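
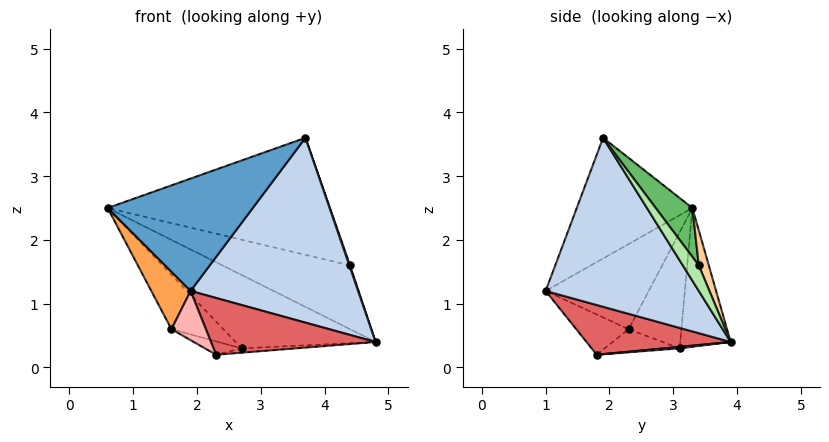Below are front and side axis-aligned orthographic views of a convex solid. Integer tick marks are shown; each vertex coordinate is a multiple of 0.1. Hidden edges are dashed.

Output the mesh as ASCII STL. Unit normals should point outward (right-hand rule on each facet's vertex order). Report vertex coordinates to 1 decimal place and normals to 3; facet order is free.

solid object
 facet normal -0.496 -0.623 0.605
  outer loop
   vertex 3.7 1.9 3.6
   vertex 0.6 3.3 2.5
   vertex 1.9 1.0 1.2
  endloop
 endfacet
 facet normal 0.658 -0.719 -0.224
  outer loop
   vertex 3.7 1.9 3.6
   vertex 1.9 1.0 1.2
   vertex 4.8 3.9 0.4
  endloop
 endfacet
 facet normal -0.894 -0.341 -0.291
  outer loop
   vertex 1.6 2.3 0.6
   vertex 1.9 1.0 1.2
   vertex 0.6 3.3 2.5
  endloop
 endfacet
 facet normal 0.072 0.912 0.404
  outer loop
   vertex 4.4 3.4 1.6
   vertex 4.8 3.9 0.4
   vertex 0.6 3.3 2.5
  endloop
 endfacet
 facet normal 0.127 0.772 0.623
  outer loop
   vertex 4.4 3.4 1.6
   vertex 0.6 3.3 2.5
   vertex 3.7 1.9 3.6
  endloop
 endfacet
 facet normal 0.953 -0.048 0.298
  outer loop
   vertex 4.4 3.4 1.6
   vertex 3.7 1.9 3.6
   vertex 4.8 3.9 0.4
  endloop
 endfacet
 facet normal 0.624 -0.713 -0.320
  outer loop
   vertex 2.3 1.8 0.2
   vertex 4.8 3.9 0.4
   vertex 1.9 1.0 1.2
  endloop
 endfacet
 facet normal -0.660 -0.435 -0.612
  outer loop
   vertex 2.3 1.8 0.2
   vertex 1.9 1.0 1.2
   vertex 1.6 2.3 0.6
  endloop
 endfacet
 facet normal 0.021 0.070 -0.997
  outer loop
   vertex 2.7 3.1 0.3
   vertex 4.8 3.9 0.4
   vertex 2.3 1.8 0.2
  endloop
 endfacet
 facet normal -0.383 0.187 -0.905
  outer loop
   vertex 2.7 3.1 0.3
   vertex 2.3 1.8 0.2
   vertex 1.6 2.3 0.6
  endloop
 endfacet
 facet normal -0.314 0.871 -0.379
  outer loop
   vertex 2.7 3.1 0.3
   vertex 0.6 3.3 2.5
   vertex 4.8 3.9 0.4
  endloop
 endfacet
 facet normal -0.572 0.563 -0.597
  outer loop
   vertex 2.7 3.1 0.3
   vertex 1.6 2.3 0.6
   vertex 0.6 3.3 2.5
  endloop
 endfacet
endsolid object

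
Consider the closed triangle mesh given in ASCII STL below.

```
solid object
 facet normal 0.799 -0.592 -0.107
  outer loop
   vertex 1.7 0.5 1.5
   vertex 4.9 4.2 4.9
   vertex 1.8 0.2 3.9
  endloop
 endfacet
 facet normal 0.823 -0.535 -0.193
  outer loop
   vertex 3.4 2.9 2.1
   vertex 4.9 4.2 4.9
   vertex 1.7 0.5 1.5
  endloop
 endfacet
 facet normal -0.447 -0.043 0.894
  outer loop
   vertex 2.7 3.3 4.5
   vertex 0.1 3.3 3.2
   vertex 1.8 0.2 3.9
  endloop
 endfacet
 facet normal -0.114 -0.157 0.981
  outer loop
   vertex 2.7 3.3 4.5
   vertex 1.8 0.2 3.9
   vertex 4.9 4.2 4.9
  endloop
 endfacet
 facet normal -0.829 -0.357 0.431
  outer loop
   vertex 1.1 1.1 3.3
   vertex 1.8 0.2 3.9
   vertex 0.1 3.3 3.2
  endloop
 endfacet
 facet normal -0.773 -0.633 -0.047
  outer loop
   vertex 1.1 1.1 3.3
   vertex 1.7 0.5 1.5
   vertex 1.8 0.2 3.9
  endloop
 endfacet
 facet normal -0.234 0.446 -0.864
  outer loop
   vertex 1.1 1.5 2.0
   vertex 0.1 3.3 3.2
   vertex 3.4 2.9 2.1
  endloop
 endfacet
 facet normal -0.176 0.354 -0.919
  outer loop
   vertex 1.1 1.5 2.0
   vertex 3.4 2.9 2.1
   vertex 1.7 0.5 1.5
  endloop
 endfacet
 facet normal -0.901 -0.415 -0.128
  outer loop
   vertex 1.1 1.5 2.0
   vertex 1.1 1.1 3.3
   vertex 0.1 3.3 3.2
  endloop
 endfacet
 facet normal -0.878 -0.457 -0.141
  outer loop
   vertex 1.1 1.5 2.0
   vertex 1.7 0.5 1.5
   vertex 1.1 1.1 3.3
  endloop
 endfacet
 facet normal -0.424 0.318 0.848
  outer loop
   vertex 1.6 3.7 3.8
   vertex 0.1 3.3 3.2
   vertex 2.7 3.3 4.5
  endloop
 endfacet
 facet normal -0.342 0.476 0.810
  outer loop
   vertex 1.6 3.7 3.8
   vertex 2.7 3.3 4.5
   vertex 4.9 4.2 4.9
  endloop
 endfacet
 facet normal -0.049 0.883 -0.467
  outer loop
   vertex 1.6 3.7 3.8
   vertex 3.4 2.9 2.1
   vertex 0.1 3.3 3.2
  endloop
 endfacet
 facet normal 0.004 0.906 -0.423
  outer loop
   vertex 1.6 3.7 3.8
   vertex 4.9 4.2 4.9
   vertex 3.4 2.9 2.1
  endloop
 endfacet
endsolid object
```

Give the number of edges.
21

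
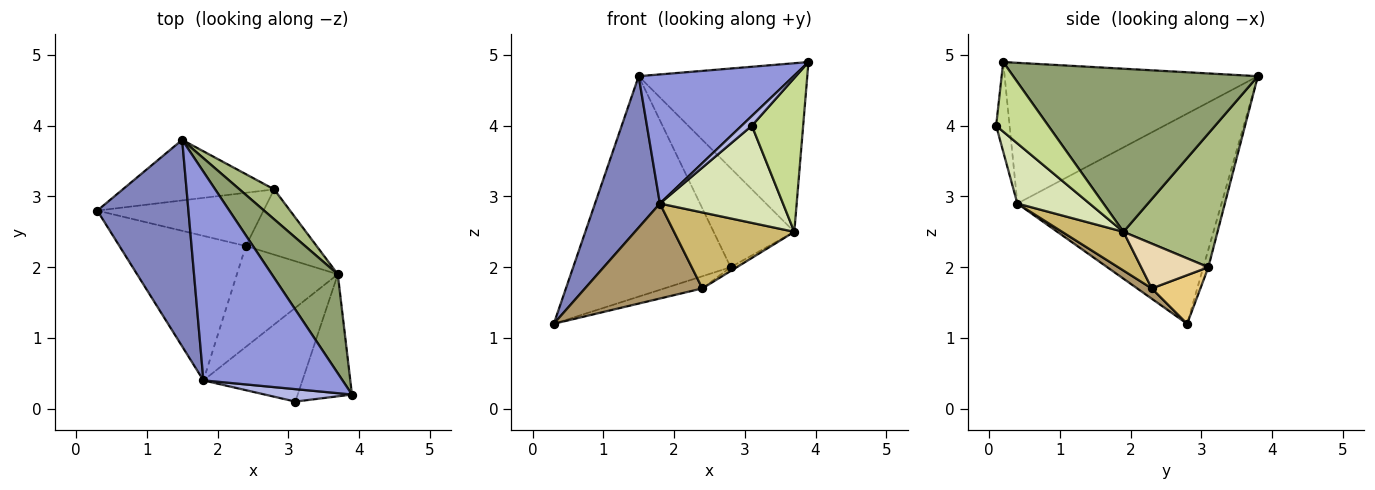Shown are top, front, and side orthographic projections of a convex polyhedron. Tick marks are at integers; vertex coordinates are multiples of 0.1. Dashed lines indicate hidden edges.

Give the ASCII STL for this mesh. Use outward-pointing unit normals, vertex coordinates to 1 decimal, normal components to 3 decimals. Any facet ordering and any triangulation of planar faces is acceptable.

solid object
 facet normal -0.031 0.964 -0.265
  outer loop
   vertex 2.8 3.1 2.0
   vertex 0.3 2.8 1.2
   vertex 1.5 3.8 4.7
  endloop
 endfacet
 facet normal -0.881 -0.280 0.382
  outer loop
   vertex 1.8 0.4 2.9
   vertex 1.5 3.8 4.7
   vertex 0.3 2.8 1.2
  endloop
 endfacet
 facet normal -0.652 -0.399 0.645
  outer loop
   vertex 1.8 0.4 2.9
   vertex 3.9 0.2 4.9
   vertex 1.5 3.8 4.7
  endloop
 endfacet
 facet normal -0.629 -0.480 0.612
  outer loop
   vertex 1.8 0.4 2.9
   vertex 3.1 0.1 4.0
   vertex 3.9 0.2 4.9
  endloop
 endfacet
 facet normal 0.781 0.538 0.316
  outer loop
   vertex 3.7 1.9 2.5
   vertex 1.5 3.8 4.7
   vertex 3.9 0.2 4.9
  endloop
 endfacet
 facet normal 0.745 0.639 0.193
  outer loop
   vertex 3.7 1.9 2.5
   vertex 2.8 3.1 2.0
   vertex 1.5 3.8 4.7
  endloop
 endfacet
 facet normal 0.623 -0.613 -0.486
  outer loop
   vertex 3.7 1.9 2.5
   vertex 3.9 0.2 4.9
   vertex 3.1 0.1 4.0
  endloop
 endfacet
 facet normal 0.389 -0.663 -0.640
  outer loop
   vertex 3.7 1.9 2.5
   vertex 3.1 0.1 4.0
   vertex 1.8 0.4 2.9
  endloop
 endfacet
 facet normal 0.068 -0.548 -0.834
  outer loop
   vertex 2.4 2.3 1.7
   vertex 1.8 0.4 2.9
   vertex 0.3 2.8 1.2
  endloop
 endfacet
 facet normal 0.293 -0.575 -0.764
  outer loop
   vertex 2.4 2.3 1.7
   vertex 3.7 1.9 2.5
   vertex 1.8 0.4 2.9
  endloop
 endfacet
 facet normal 0.274 0.214 -0.937
  outer loop
   vertex 2.4 2.3 1.7
   vertex 0.3 2.8 1.2
   vertex 2.8 3.1 2.0
  endloop
 endfacet
 facet normal 0.534 0.049 -0.844
  outer loop
   vertex 2.4 2.3 1.7
   vertex 2.8 3.1 2.0
   vertex 3.7 1.9 2.5
  endloop
 endfacet
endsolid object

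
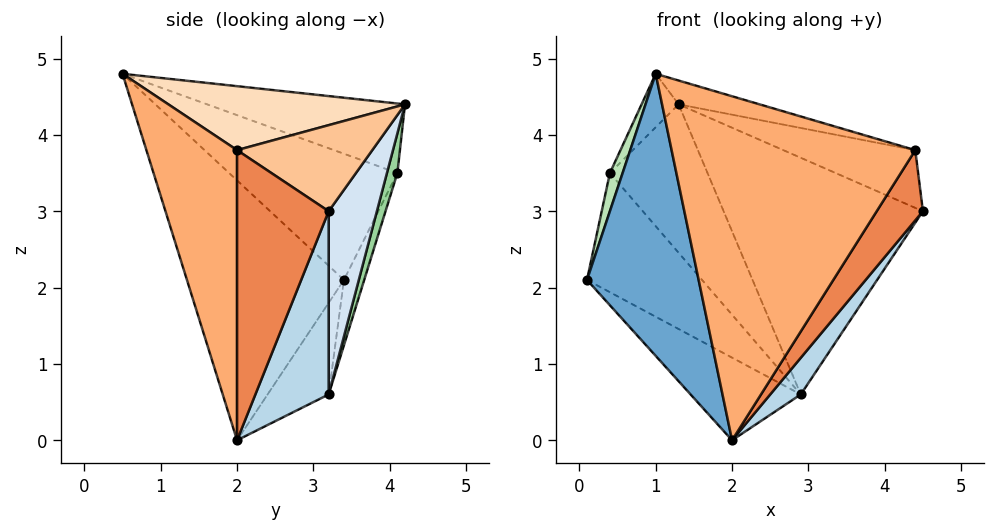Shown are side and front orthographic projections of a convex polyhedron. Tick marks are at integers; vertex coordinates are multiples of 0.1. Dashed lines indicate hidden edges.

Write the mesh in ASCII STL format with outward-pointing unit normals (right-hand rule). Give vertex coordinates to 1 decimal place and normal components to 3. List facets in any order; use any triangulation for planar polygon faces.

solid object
 facet normal -0.769 -0.547 -0.331
  outer loop
   vertex 2.0 2.0 0.0
   vertex 1.0 0.5 4.8
   vertex 0.1 3.4 2.1
  endloop
 endfacet
 facet normal -0.339 0.612 -0.715
  outer loop
   vertex 2.9 3.2 0.6
   vertex 2.0 2.0 0.0
   vertex 0.1 3.4 2.1
  endloop
 endfacet
 facet normal 0.786 -0.328 -0.524
  outer loop
   vertex 2.9 3.2 0.6
   vertex 4.5 3.2 3.0
   vertex 2.0 2.0 0.0
  endloop
 endfacet
 facet normal 0.232 0.960 -0.155
  outer loop
   vertex 2.9 3.2 0.6
   vertex 1.3 4.2 4.4
   vertex 4.5 3.2 3.0
  endloop
 endfacet
 facet normal 0.778 -0.392 -0.491
  outer loop
   vertex 4.4 2.0 3.8
   vertex 2.0 2.0 0.0
   vertex 4.5 3.2 3.0
  endloop
 endfacet
 facet normal 0.341 -0.915 -0.215
  outer loop
   vertex 4.4 2.0 3.8
   vertex 1.0 0.5 4.8
   vertex 2.0 2.0 0.0
  endloop
 endfacet
 facet normal 0.473 0.461 0.751
  outer loop
   vertex 4.4 2.0 3.8
   vertex 4.5 3.2 3.0
   vertex 1.3 4.2 4.4
  endloop
 endfacet
 facet normal 0.247 0.084 0.965
  outer loop
   vertex 4.4 2.0 3.8
   vertex 1.3 4.2 4.4
   vertex 1.0 0.5 4.8
  endloop
 endfacet
 facet normal -0.158 0.896 -0.414
  outer loop
   vertex 0.4 4.1 3.5
   vertex 2.9 3.2 0.6
   vertex 0.1 3.4 2.1
  endloop
 endfacet
 facet normal 0.104 0.972 -0.212
  outer loop
   vertex 0.4 4.1 3.5
   vertex 1.3 4.2 4.4
   vertex 2.9 3.2 0.6
  endloop
 endfacet
 facet normal -0.967 -0.073 0.244
  outer loop
   vertex 0.4 4.1 3.5
   vertex 0.1 3.4 2.1
   vertex 1.0 0.5 4.8
  endloop
 endfacet
 facet normal -0.708 0.132 0.693
  outer loop
   vertex 0.4 4.1 3.5
   vertex 1.0 0.5 4.8
   vertex 1.3 4.2 4.4
  endloop
 endfacet
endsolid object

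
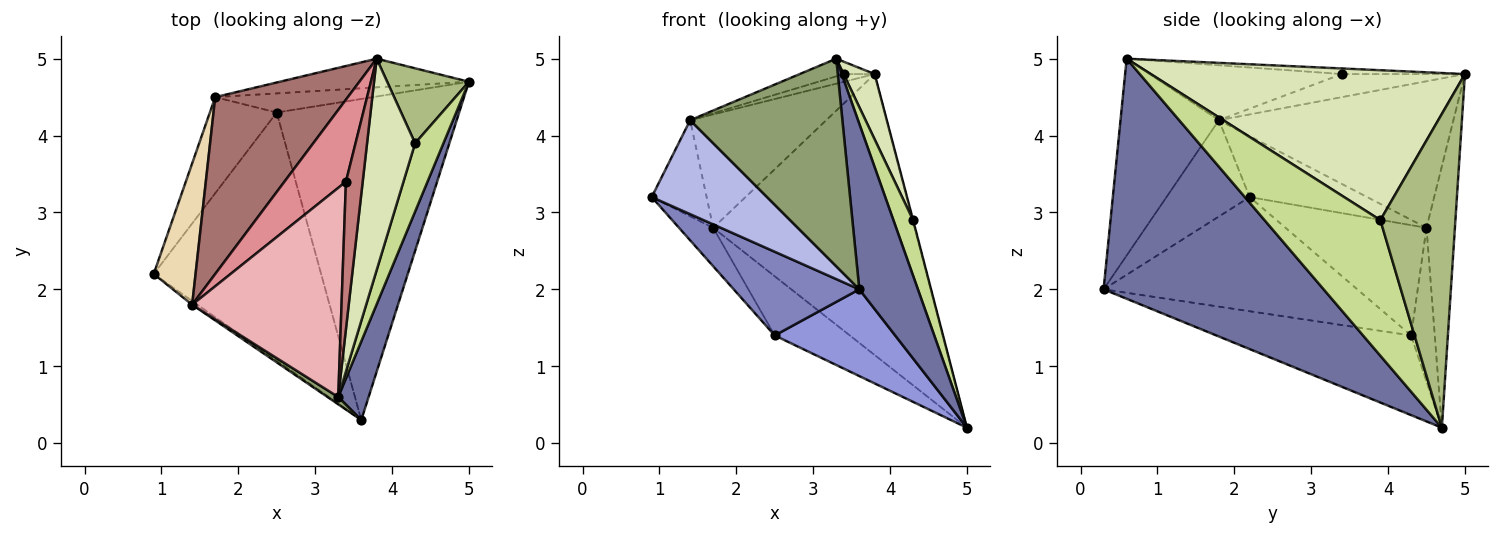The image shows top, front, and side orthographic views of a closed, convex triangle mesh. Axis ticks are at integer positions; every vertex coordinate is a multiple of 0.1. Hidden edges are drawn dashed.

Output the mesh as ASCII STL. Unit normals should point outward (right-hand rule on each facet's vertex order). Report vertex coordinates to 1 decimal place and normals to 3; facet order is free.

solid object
 facet normal 0.959 -0.255 0.121
  outer loop
   vertex 3.3 0.6 5.0
   vertex 3.6 0.3 2.0
   vertex 5.0 4.7 0.2
  endloop
 endfacet
 facet normal -0.543 -0.269 -0.796
  outer loop
   vertex 2.5 4.3 1.4
   vertex 3.6 0.3 2.0
   vertex 0.9 2.2 3.2
  endloop
 endfacet
 facet normal -0.389 -0.240 -0.890
  outer loop
   vertex 2.5 4.3 1.4
   vertex 5.0 4.7 0.2
   vertex 3.6 0.3 2.0
  endloop
 endfacet
 facet normal -0.585 -0.811 -0.032
  outer loop
   vertex 1.4 1.8 4.2
   vertex 0.9 2.2 3.2
   vertex 3.6 0.3 2.0
  endloop
 endfacet
 facet normal -0.543 -0.839 0.030
  outer loop
   vertex 1.4 1.8 4.2
   vertex 3.6 0.3 2.0
   vertex 3.3 0.6 5.0
  endloop
 endfacet
 facet normal 0.968 0.004 0.252
  outer loop
   vertex 4.3 3.9 2.9
   vertex 5.0 4.7 0.2
   vertex 3.8 5.0 4.8
  endloop
 endfacet
 facet normal 0.966 -0.164 0.202
  outer loop
   vertex 4.3 3.9 2.9
   vertex 3.3 0.6 5.0
   vertex 5.0 4.7 0.2
  endloop
 endfacet
 facet normal 0.948 -0.094 0.304
  outer loop
   vertex 4.3 3.9 2.9
   vertex 3.8 5.0 4.8
   vertex 3.3 0.6 5.0
  endloop
 endfacet
 facet normal -0.139 0.985 -0.100
  outer loop
   vertex 1.7 4.5 2.8
   vertex 3.8 5.0 4.8
   vertex 5.0 4.7 0.2
  endloop
 endfacet
 facet normal -0.287 0.912 -0.294
  outer loop
   vertex 1.7 4.5 2.8
   vertex 5.0 4.7 0.2
   vertex 2.5 4.3 1.4
  endloop
 endfacet
 facet normal -0.837 0.203 -0.508
  outer loop
   vertex 1.7 4.5 2.8
   vertex 2.5 4.3 1.4
   vertex 0.9 2.2 3.2
  endloop
 endfacet
 facet normal -0.769 0.359 0.528
  outer loop
   vertex 1.7 4.5 2.8
   vertex 0.9 2.2 3.2
   vertex 1.4 1.8 4.2
  endloop
 endfacet
 facet normal -0.681 0.395 0.616
  outer loop
   vertex 1.7 4.5 2.8
   vertex 1.4 1.8 4.2
   vertex 3.8 5.0 4.8
  endloop
 endfacet
 facet normal -0.315 0.079 0.946
  outer loop
   vertex 3.4 3.4 4.8
   vertex 3.3 0.6 5.0
   vertex 3.8 5.0 4.8
  endloop
 endfacet
 facet normal -0.350 0.087 0.933
  outer loop
   vertex 3.4 3.4 4.8
   vertex 3.8 5.0 4.8
   vertex 1.4 1.8 4.2
  endloop
 endfacet
 facet normal -0.344 0.079 0.936
  outer loop
   vertex 3.4 3.4 4.8
   vertex 1.4 1.8 4.2
   vertex 3.3 0.6 5.0
  endloop
 endfacet
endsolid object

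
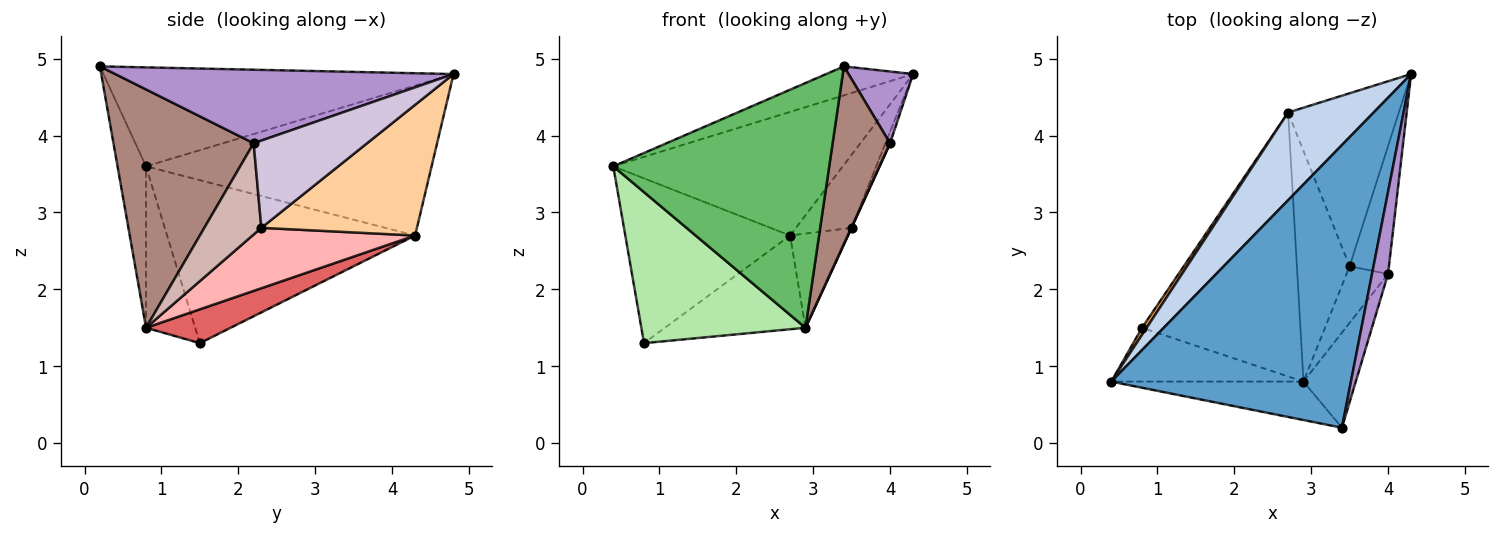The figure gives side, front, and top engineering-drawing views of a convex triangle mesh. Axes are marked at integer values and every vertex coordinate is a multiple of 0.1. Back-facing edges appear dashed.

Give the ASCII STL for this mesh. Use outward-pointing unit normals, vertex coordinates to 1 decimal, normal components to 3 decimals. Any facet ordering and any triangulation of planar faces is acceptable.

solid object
 facet normal -0.380 0.094 0.920
  outer loop
   vertex 3.4 0.2 4.9
   vertex 4.3 4.8 4.8
   vertex 0.4 0.8 3.6
  endloop
 endfacet
 facet normal -0.712 0.572 0.406
  outer loop
   vertex 2.7 4.3 2.7
   vertex 0.4 0.8 3.6
   vertex 4.3 4.8 4.8
  endloop
 endfacet
 facet normal -0.833 0.553 0.024
  outer loop
   vertex 2.7 4.3 2.7
   vertex 0.8 1.5 1.3
   vertex 0.4 0.8 3.6
  endloop
 endfacet
 facet normal 0.736 0.263 -0.624
  outer loop
   vertex 2.7 4.3 2.7
   vertex 4.3 4.8 4.8
   vertex 3.5 2.3 2.8
  endloop
 endfacet
 facet normal -0.129 -0.980 -0.154
  outer loop
   vertex 2.9 0.8 1.5
   vertex 3.4 0.2 4.9
   vertex 0.4 0.8 3.6
  endloop
 endfacet
 facet normal -0.271 -0.907 -0.323
  outer loop
   vertex 2.9 0.8 1.5
   vertex 0.4 0.8 3.6
   vertex 0.8 1.5 1.3
  endloop
 endfacet
 facet normal 0.197 0.328 -0.924
  outer loop
   vertex 2.9 0.8 1.5
   vertex 0.8 1.5 1.3
   vertex 2.7 4.3 2.7
  endloop
 endfacet
 facet normal 0.728 0.259 -0.635
  outer loop
   vertex 2.9 0.8 1.5
   vertex 2.7 4.3 2.7
   vertex 3.5 2.3 2.8
  endloop
 endfacet
 facet normal 0.960 -0.183 0.210
  outer loop
   vertex 4.0 2.2 3.9
   vertex 4.3 4.8 4.8
   vertex 3.4 0.2 4.9
  endloop
 endfacet
 facet normal 0.911 0.037 -0.411
  outer loop
   vertex 4.0 2.2 3.9
   vertex 3.5 2.3 2.8
   vertex 4.3 4.8 4.8
  endloop
 endfacet
 facet normal 0.907 -0.372 -0.199
  outer loop
   vertex 4.0 2.2 3.9
   vertex 3.4 0.2 4.9
   vertex 2.9 0.8 1.5
  endloop
 endfacet
 facet normal 0.910 -0.005 -0.414
  outer loop
   vertex 4.0 2.2 3.9
   vertex 2.9 0.8 1.5
   vertex 3.5 2.3 2.8
  endloop
 endfacet
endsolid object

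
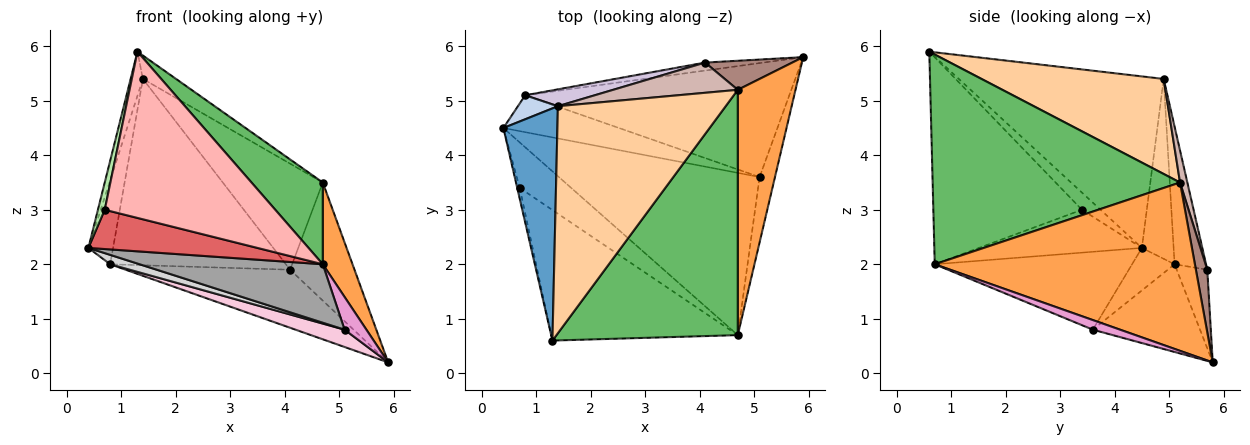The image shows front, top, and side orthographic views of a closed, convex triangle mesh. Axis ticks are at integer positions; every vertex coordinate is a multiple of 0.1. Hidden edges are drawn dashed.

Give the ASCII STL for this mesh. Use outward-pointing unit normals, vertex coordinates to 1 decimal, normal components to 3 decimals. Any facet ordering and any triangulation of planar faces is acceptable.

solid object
 facet normal -0.952 0.057 0.300
  outer loop
   vertex 1.4 4.9 5.4
   vertex 0.4 4.5 2.3
   vertex 1.3 0.6 5.9
  endloop
 endfacet
 facet normal -0.777 0.605 0.173
  outer loop
   vertex 0.8 5.1 2.0
   vertex 0.4 4.5 2.3
   vertex 1.4 4.9 5.4
  endloop
 endfacet
 facet normal 0.940 -0.107 0.322
  outer loop
   vertex 4.7 5.2 3.5
   vertex 4.7 0.7 2.0
   vertex 5.9 5.8 0.2
  endloop
 endfacet
 facet normal 0.491 0.089 0.867
  outer loop
   vertex 4.7 5.2 3.5
   vertex 1.4 4.9 5.4
   vertex 1.3 0.6 5.9
  endloop
 endfacet
 facet normal 0.739 -0.213 0.639
  outer loop
   vertex 4.7 5.2 3.5
   vertex 1.3 0.6 5.9
   vertex 4.7 0.7 2.0
  endloop
 endfacet
 facet normal -0.930 -0.340 -0.136
  outer loop
   vertex 0.7 3.4 3.0
   vertex 1.3 0.6 5.9
   vertex 0.4 4.5 2.3
  endloop
 endfacet
 facet normal -0.533 -0.553 -0.640
  outer loop
   vertex 0.7 3.4 3.0
   vertex 0.4 4.5 2.3
   vertex 4.7 0.7 2.0
  endloop
 endfacet
 facet normal -0.565 -0.649 -0.509
  outer loop
   vertex 0.7 3.4 3.0
   vertex 4.7 0.7 2.0
   vertex 1.3 0.6 5.9
  endloop
 endfacet
 facet normal -0.181 0.974 -0.135
  outer loop
   vertex 4.1 5.7 1.9
   vertex 5.9 5.8 0.2
   vertex 0.8 5.1 2.0
  endloop
 endfacet
 facet normal -0.176 0.980 0.089
  outer loop
   vertex 4.1 5.7 1.9
   vertex 0.8 5.1 2.0
   vertex 1.4 4.9 5.4
  endloop
 endfacet
 facet normal 0.169 0.957 0.236
  outer loop
   vertex 4.1 5.7 1.9
   vertex 4.7 5.2 3.5
   vertex 5.9 5.8 0.2
  endloop
 endfacet
 facet normal 0.070 0.959 0.273
  outer loop
   vertex 4.1 5.7 1.9
   vertex 1.4 4.9 5.4
   vertex 4.7 5.2 3.5
  endloop
 endfacet
 facet normal 0.488 -0.390 -0.781
  outer loop
   vertex 5.1 3.6 0.8
   vertex 5.9 5.8 0.2
   vertex 4.7 0.7 2.0
  endloop
 endfacet
 facet normal -0.312 -0.143 -0.939
  outer loop
   vertex 5.1 3.6 0.8
   vertex 0.8 5.1 2.0
   vertex 5.9 5.8 0.2
  endloop
 endfacet
 facet normal -0.343 -0.318 -0.884
  outer loop
   vertex 5.1 3.6 0.8
   vertex 4.7 0.7 2.0
   vertex 0.4 4.5 2.3
  endloop
 endfacet
 facet normal -0.336 -0.232 -0.913
  outer loop
   vertex 5.1 3.6 0.8
   vertex 0.4 4.5 2.3
   vertex 0.8 5.1 2.0
  endloop
 endfacet
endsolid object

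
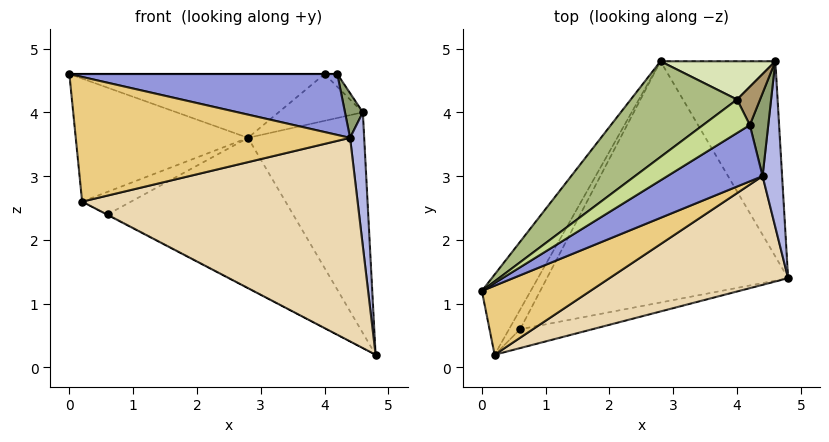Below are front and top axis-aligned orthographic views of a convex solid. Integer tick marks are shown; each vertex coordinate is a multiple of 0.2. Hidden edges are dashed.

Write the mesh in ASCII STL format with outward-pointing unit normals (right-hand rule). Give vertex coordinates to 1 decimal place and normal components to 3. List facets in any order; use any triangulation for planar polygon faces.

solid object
 facet normal 0.146 0.741 -0.655
  outer loop
   vertex 4.6 4.8 4.0
   vertex 4.8 1.4 0.2
   vertex 2.8 4.8 3.6
  endloop
 endfacet
 facet normal -0.479 0.464 -0.745
  outer loop
   vertex 0.6 0.6 2.4
   vertex 2.8 4.8 3.6
   vertex 4.8 1.4 0.2
  endloop
 endfacet
 facet normal 0.414 -0.669 0.618
  outer loop
   vertex 4.4 3.0 3.6
   vertex 4.2 3.8 4.6
   vertex 0.0 1.2 4.6
  endloop
 endfacet
 facet normal 0.972 -0.149 0.184
  outer loop
   vertex 4.4 3.0 3.6
   vertex 4.8 1.4 0.2
   vertex 4.6 4.8 4.0
  endloop
 endfacet
 facet normal 0.929 -0.176 0.326
  outer loop
   vertex 4.4 3.0 3.6
   vertex 4.6 4.8 4.0
   vertex 4.2 3.8 4.6
  endloop
 endfacet
 facet normal -0.384 0.512 0.768
  outer loop
   vertex 4.0 4.2 4.6
   vertex 2.8 4.8 3.6
   vertex 0.0 1.2 4.6
  endloop
 endfacet
 facet normal 0.000 0.000 1.000
  outer loop
   vertex 4.0 4.2 4.6
   vertex 0.0 1.2 4.6
   vertex 4.2 3.8 4.6
  endloop
 endfacet
 facet normal -0.139 0.766 0.627
  outer loop
   vertex 4.0 4.2 4.6
   vertex 4.6 4.8 4.0
   vertex 2.8 4.8 3.6
  endloop
 endfacet
 facet normal 0.535 0.267 0.802
  outer loop
   vertex 4.0 4.2 4.6
   vertex 4.2 3.8 4.6
   vertex 4.6 4.8 4.0
  endloop
 endfacet
 facet normal -0.468 0.026 -0.883
  outer loop
   vertex 0.2 0.2 2.6
   vertex 0.6 0.6 2.4
   vertex 4.8 1.4 0.2
  endloop
 endfacet
 facet normal 0.424 -0.792 0.439
  outer loop
   vertex 0.2 0.2 2.6
   vertex 4.4 3.0 3.6
   vertex 0.0 1.2 4.6
  endloop
 endfacet
 facet normal 0.430 -0.796 0.425
  outer loop
   vertex 0.2 0.2 2.6
   vertex 4.8 1.4 0.2
   vertex 4.4 3.0 3.6
  endloop
 endfacet
 facet normal -0.786 0.518 -0.337
  outer loop
   vertex 0.2 0.2 2.6
   vertex 0.0 1.2 4.6
   vertex 2.8 4.8 3.6
  endloop
 endfacet
 facet normal -0.735 0.512 -0.445
  outer loop
   vertex 0.2 0.2 2.6
   vertex 2.8 4.8 3.6
   vertex 0.6 0.6 2.4
  endloop
 endfacet
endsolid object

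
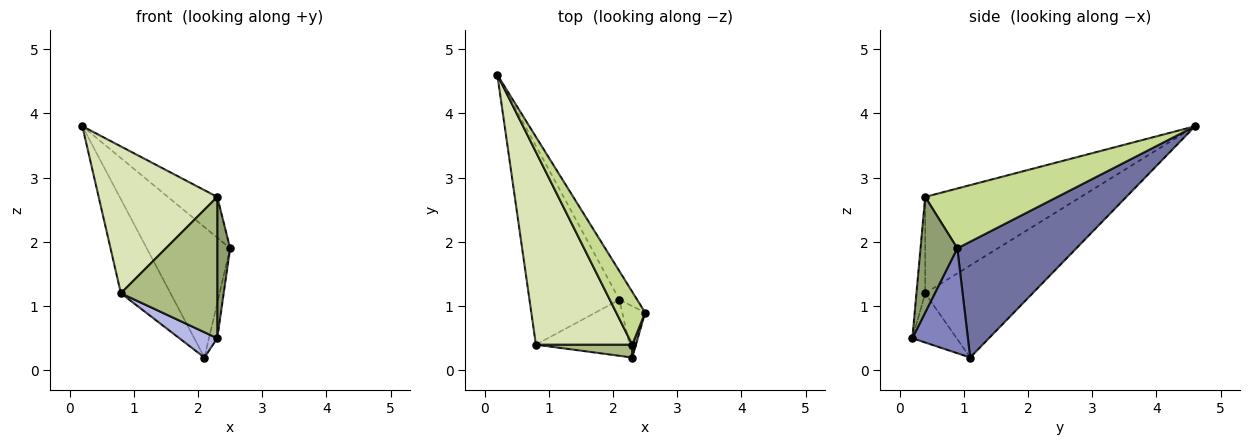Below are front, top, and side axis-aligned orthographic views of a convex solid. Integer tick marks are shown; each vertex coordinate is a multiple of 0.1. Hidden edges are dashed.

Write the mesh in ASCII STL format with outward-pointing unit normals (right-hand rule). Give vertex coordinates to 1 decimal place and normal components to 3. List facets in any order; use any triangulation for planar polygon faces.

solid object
 facet normal 0.813 0.569 -0.124
  outer loop
   vertex 2.1 1.1 0.2
   vertex 0.2 4.6 3.8
   vertex 2.5 0.9 1.9
  endloop
 endfacet
 facet normal 0.967 0.145 -0.210
  outer loop
   vertex 2.1 1.1 0.2
   vertex 2.5 0.9 1.9
   vertex 2.3 0.2 0.5
  endloop
 endfacet
 facet normal -0.679 0.314 -0.663
  outer loop
   vertex 0.8 0.4 1.2
   vertex 0.2 4.6 3.8
   vertex 2.1 1.1 0.2
  endloop
 endfacet
 facet normal -0.433 -0.370 -0.822
  outer loop
   vertex 0.8 0.4 1.2
   vertex 2.1 1.1 0.2
   vertex 2.3 0.2 0.5
  endloop
 endfacet
 facet normal 0.944 -0.330 0.030
  outer loop
   vertex 2.3 0.4 2.7
   vertex 2.3 0.2 0.5
   vertex 2.5 0.9 1.9
  endloop
 endfacet
 facet normal -0.090 -0.992 0.090
  outer loop
   vertex 2.3 0.4 2.7
   vertex 0.8 0.4 1.2
   vertex 2.3 0.2 0.5
  endloop
 endfacet
 facet normal 0.853 0.319 0.413
  outer loop
   vertex 2.3 0.4 2.7
   vertex 2.5 0.9 1.9
   vertex 0.2 4.6 3.8
  endloop
 endfacet
 facet normal -0.623 -0.474 0.623
  outer loop
   vertex 2.3 0.4 2.7
   vertex 0.2 4.6 3.8
   vertex 0.8 0.4 1.2
  endloop
 endfacet
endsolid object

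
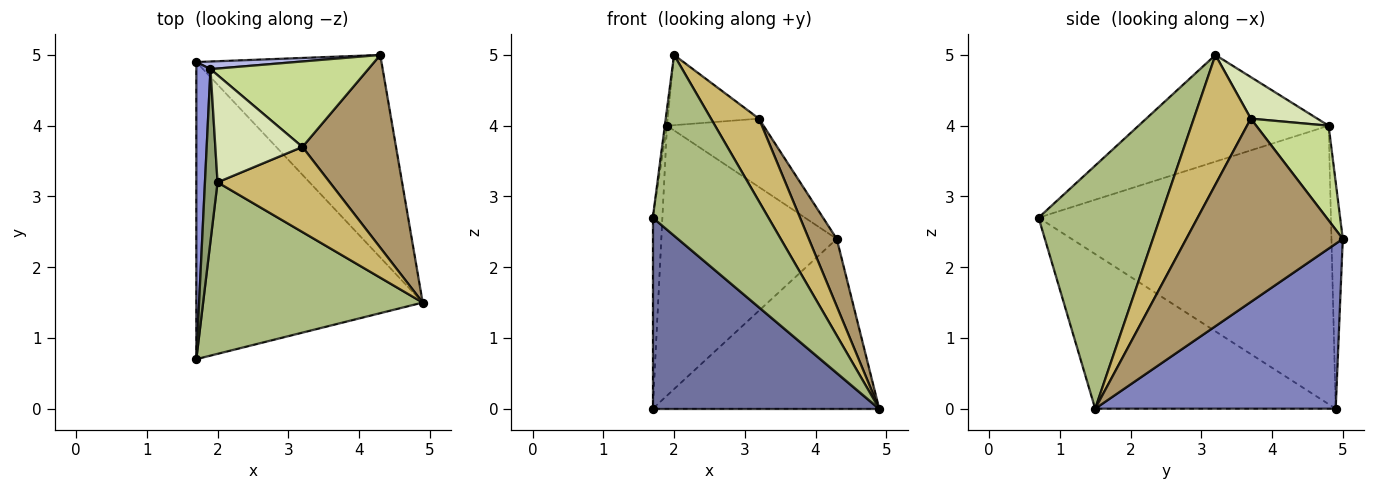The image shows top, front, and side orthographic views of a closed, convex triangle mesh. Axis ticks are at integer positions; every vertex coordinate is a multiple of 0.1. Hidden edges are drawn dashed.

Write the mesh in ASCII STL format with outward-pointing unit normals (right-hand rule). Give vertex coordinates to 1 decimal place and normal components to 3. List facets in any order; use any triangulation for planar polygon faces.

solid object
 facet normal -0.498 -0.469 -0.729
  outer loop
   vertex 1.7 0.7 2.7
   vertex 1.7 4.9 0.0
   vertex 4.9 1.5 0.0
  endloop
 endfacet
 facet normal 0.564 0.531 -0.633
  outer loop
   vertex 4.3 5.0 2.4
   vertex 4.9 1.5 0.0
   vertex 1.7 4.9 0.0
  endloop
 endfacet
 facet normal -0.998 0.033 0.051
  outer loop
   vertex 1.9 4.8 4.0
   vertex 1.7 4.9 0.0
   vertex 1.7 0.7 2.7
  endloop
 endfacet
 facet normal -0.064 0.998 0.028
  outer loop
   vertex 1.9 4.8 4.0
   vertex 4.3 5.0 2.4
   vertex 1.7 4.9 0.0
  endloop
 endfacet
 facet normal -0.993 0.011 0.117
  outer loop
   vertex 2.0 3.2 5.0
   vertex 1.9 4.8 4.0
   vertex 1.7 0.7 2.7
  endloop
 endfacet
 facet normal 0.606 -0.577 0.548
  outer loop
   vertex 2.0 3.2 5.0
   vertex 1.7 0.7 2.7
   vertex 4.9 1.5 0.0
  endloop
 endfacet
 facet normal 0.424 0.566 0.707
  outer loop
   vertex 3.2 3.7 4.1
   vertex 4.3 5.0 2.4
   vertex 1.9 4.8 4.0
  endloop
 endfacet
 facet normal 0.371 0.509 0.777
  outer loop
   vertex 3.2 3.7 4.1
   vertex 1.9 4.8 4.0
   vertex 2.0 3.2 5.0
  endloop
 endfacet
 facet normal 0.880 -0.157 0.449
  outer loop
   vertex 3.2 3.7 4.1
   vertex 4.9 1.5 0.0
   vertex 4.3 5.0 2.4
  endloop
 endfacet
 facet normal 0.638 -0.537 0.552
  outer loop
   vertex 3.2 3.7 4.1
   vertex 2.0 3.2 5.0
   vertex 4.9 1.5 0.0
  endloop
 endfacet
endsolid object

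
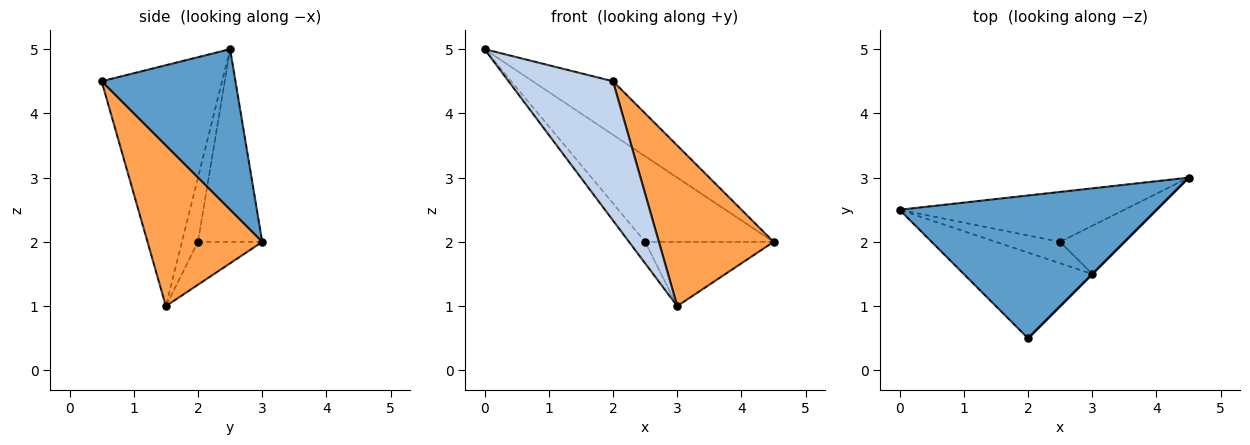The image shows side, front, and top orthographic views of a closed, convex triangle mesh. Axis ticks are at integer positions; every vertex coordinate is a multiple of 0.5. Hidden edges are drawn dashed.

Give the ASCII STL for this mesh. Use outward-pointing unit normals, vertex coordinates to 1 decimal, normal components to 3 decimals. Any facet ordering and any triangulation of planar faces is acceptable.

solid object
 facet normal 0.505 0.303 0.808
  outer loop
   vertex 2.0 0.5 4.5
   vertex 4.5 3.0 2.0
   vertex 0.0 2.5 5.0
  endloop
 endfacet
 facet normal -0.701 -0.607 -0.374
  outer loop
   vertex 3.0 1.5 1.0
   vertex 2.0 0.5 4.5
   vertex 0.0 2.5 5.0
  endloop
 endfacet
 facet normal 0.707 -0.707 0.000
  outer loop
   vertex 3.0 1.5 1.0
   vertex 4.5 3.0 2.0
   vertex 2.0 0.5 4.5
  endloop
 endfacet
 facet normal -0.396 0.793 -0.463
  outer loop
   vertex 2.5 2.0 2.0
   vertex 0.0 2.5 5.0
   vertex 4.5 3.0 2.0
  endloop
 endfacet
 facet normal -0.577 0.577 -0.577
  outer loop
   vertex 2.5 2.0 2.0
   vertex 3.0 1.5 1.0
   vertex 0.0 2.5 5.0
  endloop
 endfacet
 facet normal -0.371 0.743 -0.557
  outer loop
   vertex 2.5 2.0 2.0
   vertex 4.5 3.0 2.0
   vertex 3.0 1.5 1.0
  endloop
 endfacet
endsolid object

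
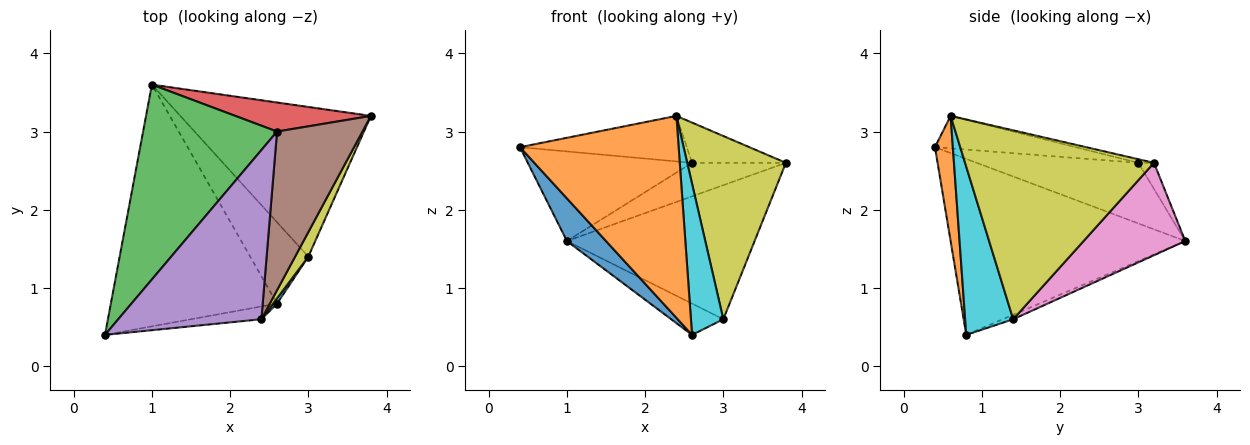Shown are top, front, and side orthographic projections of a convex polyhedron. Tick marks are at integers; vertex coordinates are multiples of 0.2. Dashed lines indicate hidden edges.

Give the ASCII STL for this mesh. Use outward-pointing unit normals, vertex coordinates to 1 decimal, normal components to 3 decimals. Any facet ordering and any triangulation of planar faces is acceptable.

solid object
 facet normal -0.722 -0.120 -0.682
  outer loop
   vertex 2.6 0.8 0.4
   vertex 0.4 0.4 2.8
   vertex 1.0 3.6 1.6
  endloop
 endfacet
 facet normal 0.112 -0.992 -0.063
  outer loop
   vertex 2.4 0.6 3.2
   vertex 0.4 0.4 2.8
   vertex 2.6 0.8 0.4
  endloop
 endfacet
 facet normal -0.380 0.386 0.840
  outer loop
   vertex 2.6 3.0 2.6
   vertex 1.0 3.6 1.6
   vertex 0.4 0.4 2.8
  endloop
 endfacet
 facet normal -0.125 0.750 0.650
  outer loop
   vertex 2.6 3.0 2.6
   vertex 3.8 3.2 2.6
   vertex 1.0 3.6 1.6
  endloop
 endfacet
 facet normal -0.214 0.254 0.943
  outer loop
   vertex 2.6 3.0 2.6
   vertex 0.4 0.4 2.8
   vertex 2.4 0.6 3.2
  endloop
 endfacet
 facet normal -0.041 0.246 0.969
  outer loop
   vertex 2.6 3.0 2.6
   vertex 2.4 0.6 3.2
   vertex 3.8 3.2 2.6
  endloop
 endfacet
 facet normal 0.340 0.627 -0.701
  outer loop
   vertex 3.0 1.4 0.6
   vertex 1.0 3.6 1.6
   vertex 3.8 3.2 2.6
  endloop
 endfacet
 facet normal -0.072 0.358 -0.931
  outer loop
   vertex 3.0 1.4 0.6
   vertex 2.6 0.8 0.4
   vertex 1.0 3.6 1.6
  endloop
 endfacet
 facet normal 0.885 -0.462 0.062
  outer loop
   vertex 3.0 1.4 0.6
   vertex 3.8 3.2 2.6
   vertex 2.4 0.6 3.2
  endloop
 endfacet
 facet normal 0.829 -0.559 0.019
  outer loop
   vertex 3.0 1.4 0.6
   vertex 2.4 0.6 3.2
   vertex 2.6 0.8 0.4
  endloop
 endfacet
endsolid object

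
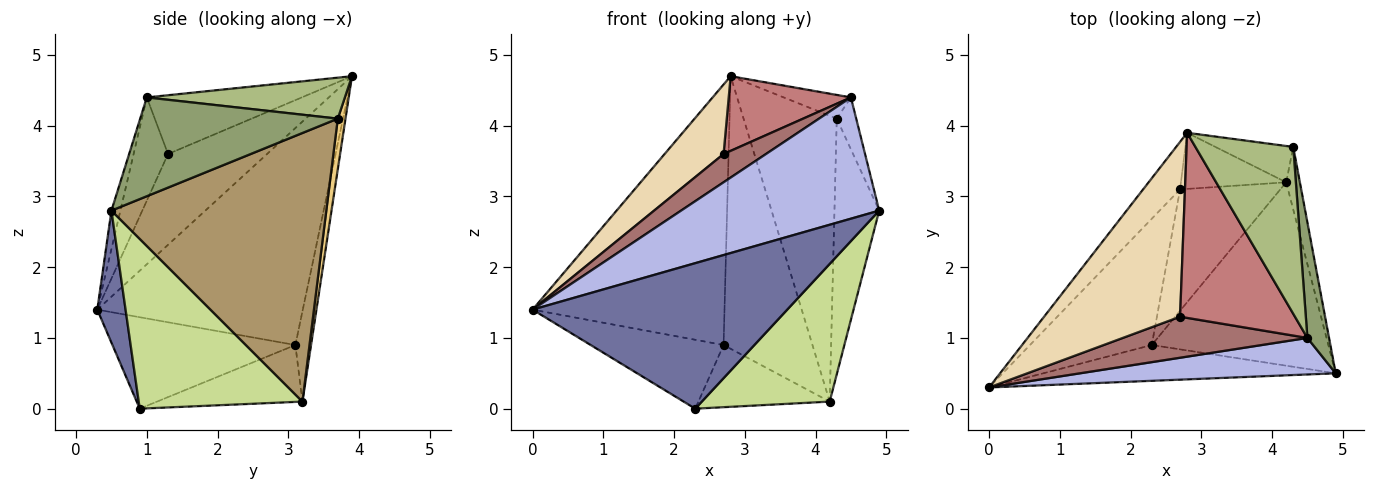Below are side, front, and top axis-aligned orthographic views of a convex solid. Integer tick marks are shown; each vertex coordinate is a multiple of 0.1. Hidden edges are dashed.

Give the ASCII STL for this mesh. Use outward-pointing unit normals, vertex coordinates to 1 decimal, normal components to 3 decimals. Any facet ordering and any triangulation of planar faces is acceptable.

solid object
 facet normal 0.107 -0.965 -0.238
  outer loop
   vertex 2.3 0.9 0.0
   vertex 4.9 0.5 2.8
   vertex 0.0 0.3 1.4
  endloop
 endfacet
 facet normal -0.725 0.677 -0.124
  outer loop
   vertex 2.7 3.1 0.9
   vertex 0.0 0.3 1.4
   vertex 2.8 3.9 4.7
  endloop
 endfacet
 facet normal -0.550 0.400 -0.733
  outer loop
   vertex 2.7 3.1 0.9
   vertex 2.3 0.9 0.0
   vertex 0.0 0.3 1.4
  endloop
 endfacet
 facet normal -0.043 -0.957 0.288
  outer loop
   vertex 4.5 1.0 4.4
   vertex 0.0 0.3 1.4
   vertex 4.9 0.5 2.8
  endloop
 endfacet
 facet normal 0.972 0.096 0.213
  outer loop
   vertex 4.3 3.7 4.1
   vertex 4.5 1.0 4.4
   vertex 4.9 0.5 2.8
  endloop
 endfacet
 facet normal 0.383 0.130 0.915
  outer loop
   vertex 4.3 3.7 4.1
   vertex 2.8 3.9 4.7
   vertex 4.5 1.0 4.4
  endloop
 endfacet
 facet normal 0.610 -0.476 -0.634
  outer loop
   vertex 4.2 3.2 0.1
   vertex 4.9 0.5 2.8
   vertex 2.3 0.9 0.0
  endloop
 endfacet
 facet normal -0.451 0.407 -0.794
  outer loop
   vertex 4.2 3.2 0.1
   vertex 2.3 0.9 0.0
   vertex 2.7 3.1 0.9
  endloop
 endfacet
 facet normal 0.978 0.204 -0.050
  outer loop
   vertex 4.2 3.2 0.1
   vertex 4.3 3.7 4.1
   vertex 4.9 0.5 2.8
  endloop
 endfacet
 facet normal -0.170 0.965 -0.199
  outer loop
   vertex 4.2 3.2 0.1
   vertex 2.7 3.1 0.9
   vertex 2.8 3.9 4.7
  endloop
 endfacet
 facet normal 0.082 0.989 -0.126
  outer loop
   vertex 4.2 3.2 0.1
   vertex 2.8 3.9 4.7
   vertex 4.3 3.7 4.1
  endloop
 endfacet
 facet normal -0.527 -0.314 0.790
  outer loop
   vertex 2.7 1.3 3.6
   vertex 2.8 3.9 4.7
   vertex 0.0 0.3 1.4
  endloop
 endfacet
 facet normal -0.418 -0.516 0.748
  outer loop
   vertex 2.7 1.3 3.6
   vertex 0.0 0.3 1.4
   vertex 4.5 1.0 4.4
  endloop
 endfacet
 facet normal -0.429 -0.338 0.838
  outer loop
   vertex 2.7 1.3 3.6
   vertex 4.5 1.0 4.4
   vertex 2.8 3.9 4.7
  endloop
 endfacet
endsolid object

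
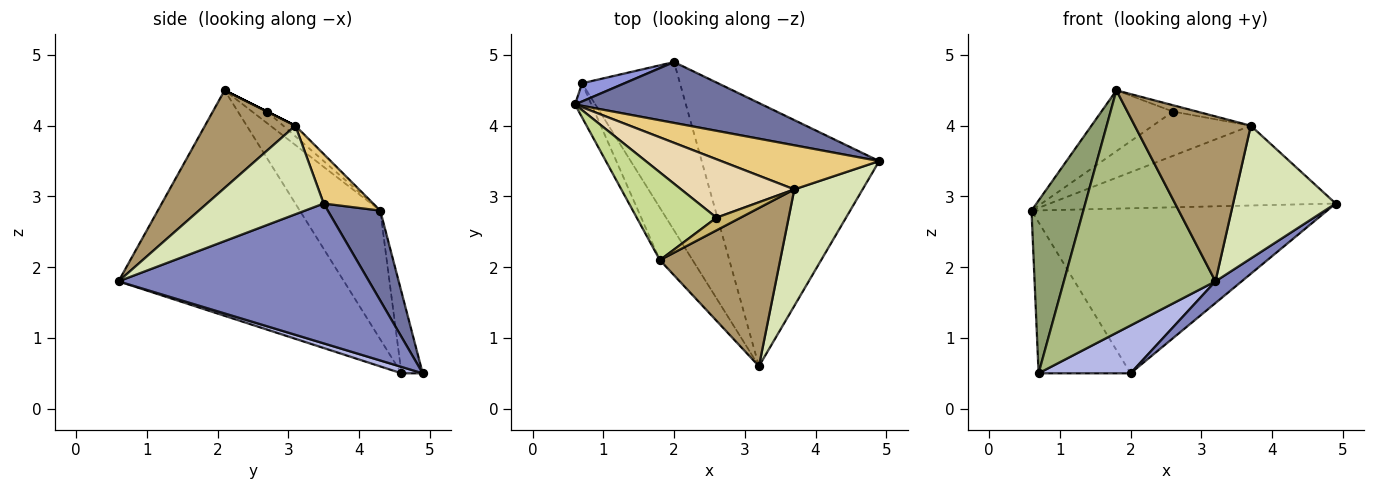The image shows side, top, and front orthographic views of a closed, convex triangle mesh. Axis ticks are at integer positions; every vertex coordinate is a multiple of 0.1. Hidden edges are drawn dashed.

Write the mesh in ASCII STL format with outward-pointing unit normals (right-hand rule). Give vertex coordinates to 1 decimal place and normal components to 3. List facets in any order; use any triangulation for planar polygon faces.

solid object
 facet normal 0.164 0.925 0.341
  outer loop
   vertex 2.0 4.9 0.5
   vertex 0.6 4.3 2.8
   vertex 4.9 3.5 2.9
  endloop
 endfacet
 facet normal 0.618 -0.065 -0.784
  outer loop
   vertex 2.0 4.9 0.5
   vertex 4.9 3.5 2.9
   vertex 3.2 0.6 1.8
  endloop
 endfacet
 facet normal -0.223 0.968 0.117
  outer loop
   vertex 0.7 4.6 0.5
   vertex 0.6 4.3 2.8
   vertex 2.0 4.9 0.5
  endloop
 endfacet
 facet normal 0.063 -0.273 -0.960
  outer loop
   vertex 0.7 4.6 0.5
   vertex 2.0 4.9 0.5
   vertex 3.2 0.6 1.8
  endloop
 endfacet
 facet normal -0.836 -0.538 -0.107
  outer loop
   vertex 0.7 4.6 0.5
   vertex 1.8 2.1 4.5
   vertex 0.6 4.3 2.8
  endloop
 endfacet
 facet normal -0.824 -0.554 -0.120
  outer loop
   vertex 0.7 4.6 0.5
   vertex 3.2 0.6 1.8
   vertex 1.8 2.1 4.5
  endloop
 endfacet
 facet normal -0.118 0.566 0.816
  outer loop
   vertex 2.6 2.7 4.2
   vertex 0.6 4.3 2.8
   vertex 1.8 2.1 4.5
  endloop
 endfacet
 facet normal 0.650 -0.571 0.501
  outer loop
   vertex 3.7 3.1 4.0
   vertex 3.2 0.6 1.8
   vertex 4.9 3.5 2.9
  endloop
 endfacet
 facet normal 0.490 -0.629 0.604
  outer loop
   vertex 3.7 3.1 4.0
   vertex 1.8 2.1 4.5
   vertex 3.2 0.6 1.8
  endloop
 endfacet
 facet normal 0.000 0.447 0.894
  outer loop
   vertex 3.7 3.1 4.0
   vertex 2.6 2.7 4.2
   vertex 1.8 2.1 4.5
  endloop
 endfacet
 facet normal 0.150 0.865 0.478
  outer loop
   vertex 3.7 3.1 4.0
   vertex 4.9 3.5 2.9
   vertex 0.6 4.3 2.8
  endloop
 endfacet
 facet normal -0.075 0.602 0.795
  outer loop
   vertex 3.7 3.1 4.0
   vertex 0.6 4.3 2.8
   vertex 2.6 2.7 4.2
  endloop
 endfacet
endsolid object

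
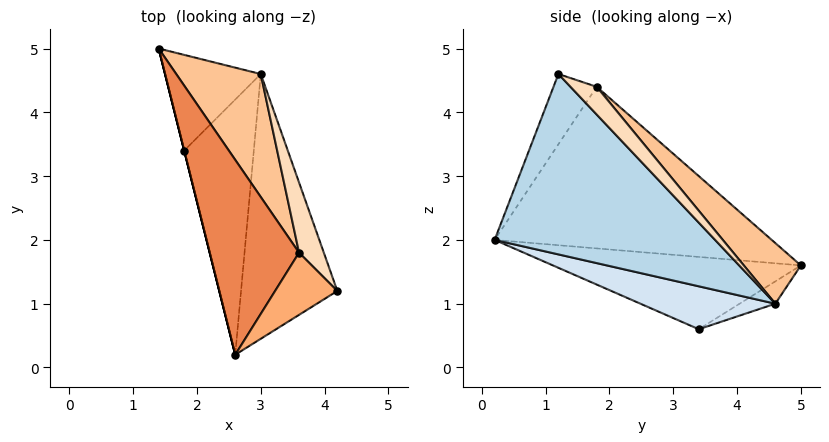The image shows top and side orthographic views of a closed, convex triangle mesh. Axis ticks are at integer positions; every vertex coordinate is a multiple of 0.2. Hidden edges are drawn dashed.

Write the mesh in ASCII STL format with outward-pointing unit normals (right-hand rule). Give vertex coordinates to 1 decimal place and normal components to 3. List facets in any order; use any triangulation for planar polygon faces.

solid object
 facet normal -0.970 -0.243 0.000
  outer loop
   vertex 1.8 3.4 0.6
   vertex 2.6 0.2 2.0
   vertex 1.4 5.0 1.6
  endloop
 endfacet
 facet normal -0.199 0.483 -0.853
  outer loop
   vertex 3.0 4.6 1.0
   vertex 1.8 3.4 0.6
   vertex 1.4 5.0 1.6
  endloop
 endfacet
 facet normal 0.867 -0.184 -0.463
  outer loop
   vertex 3.0 4.6 1.0
   vertex 4.2 1.2 4.6
   vertex 2.6 0.2 2.0
  endloop
 endfacet
 facet normal 0.510 -0.234 -0.827
  outer loop
   vertex 3.0 4.6 1.0
   vertex 2.6 0.2 2.0
   vertex 1.8 3.4 0.6
  endloop
 endfacet
 facet normal -0.862 -0.176 0.476
  outer loop
   vertex 3.6 1.8 4.4
   vertex 1.4 5.0 1.6
   vertex 2.6 0.2 2.0
  endloop
 endfacet
 facet normal -0.662 -0.466 0.587
  outer loop
   vertex 3.6 1.8 4.4
   vertex 2.6 0.2 2.0
   vertex 4.2 1.2 4.6
  endloop
 endfacet
 facet normal 0.390 0.743 0.544
  outer loop
   vertex 3.6 1.8 4.4
   vertex 3.0 4.6 1.0
   vertex 1.4 5.0 1.6
  endloop
 endfacet
 facet normal 0.536 0.696 0.478
  outer loop
   vertex 3.6 1.8 4.4
   vertex 4.2 1.2 4.6
   vertex 3.0 4.6 1.0
  endloop
 endfacet
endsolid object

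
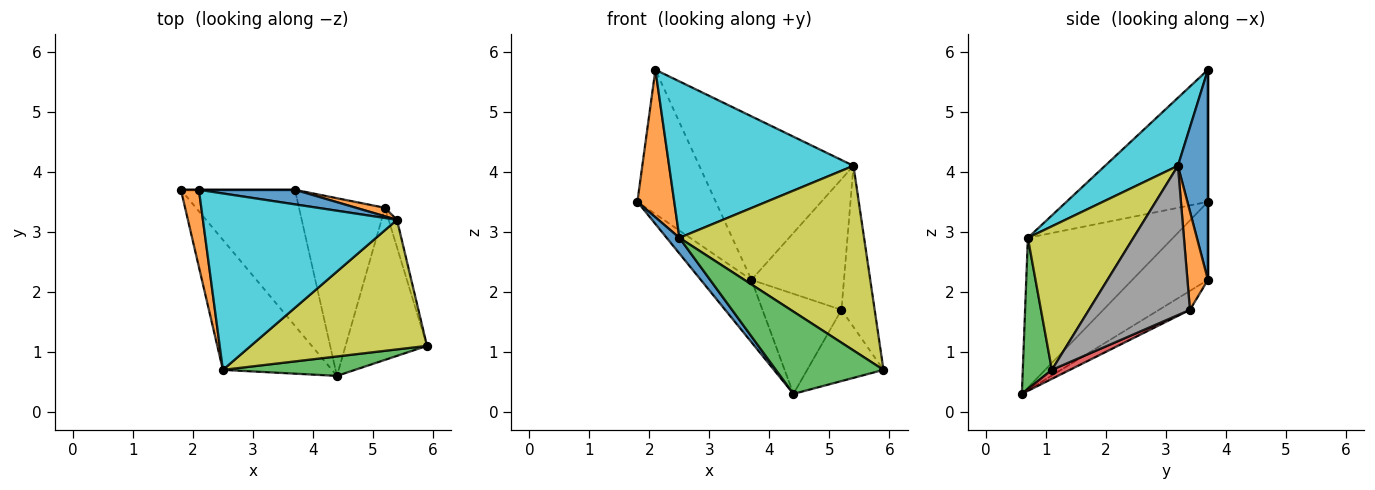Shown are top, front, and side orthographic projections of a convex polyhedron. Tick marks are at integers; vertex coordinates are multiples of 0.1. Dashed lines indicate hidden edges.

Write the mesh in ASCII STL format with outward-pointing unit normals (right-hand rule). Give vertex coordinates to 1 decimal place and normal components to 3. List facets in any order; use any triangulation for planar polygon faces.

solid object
 facet normal -0.807 -0.071 -0.587
  outer loop
   vertex 2.5 0.7 2.9
   vertex 1.8 3.7 3.5
   vertex 4.4 0.6 0.3
  endloop
 endfacet
 facet normal -0.959 -0.250 0.131
  outer loop
   vertex 2.5 0.7 2.9
   vertex 2.1 3.7 5.7
   vertex 1.8 3.7 3.5
  endloop
 endfacet
 facet normal 0.254 -0.941 0.222
  outer loop
   vertex 2.5 0.7 2.9
   vertex 4.4 0.6 0.3
   vertex 5.9 1.1 0.7
  endloop
 endfacet
 facet normal 0.100 0.422 -0.901
  outer loop
   vertex 5.2 3.4 1.7
   vertex 5.9 1.1 0.7
   vertex 4.4 0.6 0.3
  endloop
 endfacet
 facet normal -0.528 0.354 -0.772
  outer loop
   vertex 3.7 3.7 2.2
   vertex 4.4 0.6 0.3
   vertex 1.8 3.7 3.5
  endloop
 endfacet
 facet normal -0.189 0.482 -0.856
  outer loop
   vertex 3.7 3.7 2.2
   vertex 5.2 3.4 1.7
   vertex 4.4 0.6 0.3
  endloop
 endfacet
 facet normal 0.000 1.000 0.000
  outer loop
   vertex 3.7 3.7 2.2
   vertex 1.8 3.7 3.5
   vertex 2.1 3.7 5.7
  endloop
 endfacet
 facet normal 0.949 0.312 -0.053
  outer loop
   vertex 5.4 3.2 4.1
   vertex 5.9 1.1 0.7
   vertex 5.2 3.4 1.7
  endloop
 endfacet
 facet normal 0.424 -0.741 0.520
  outer loop
   vertex 5.4 3.2 4.1
   vertex 2.5 0.7 2.9
   vertex 5.9 1.1 0.7
  endloop
 endfacet
 facet normal 0.254 -0.642 0.724
  outer loop
   vertex 5.4 3.2 4.1
   vertex 2.1 3.7 5.7
   vertex 2.5 0.7 2.9
  endloop
 endfacet
 facet normal 0.190 0.978 0.087
  outer loop
   vertex 5.4 3.2 4.1
   vertex 3.7 3.7 2.2
   vertex 2.1 3.7 5.7
  endloop
 endfacet
 facet normal 0.216 0.974 0.063
  outer loop
   vertex 5.4 3.2 4.1
   vertex 5.2 3.4 1.7
   vertex 3.7 3.7 2.2
  endloop
 endfacet
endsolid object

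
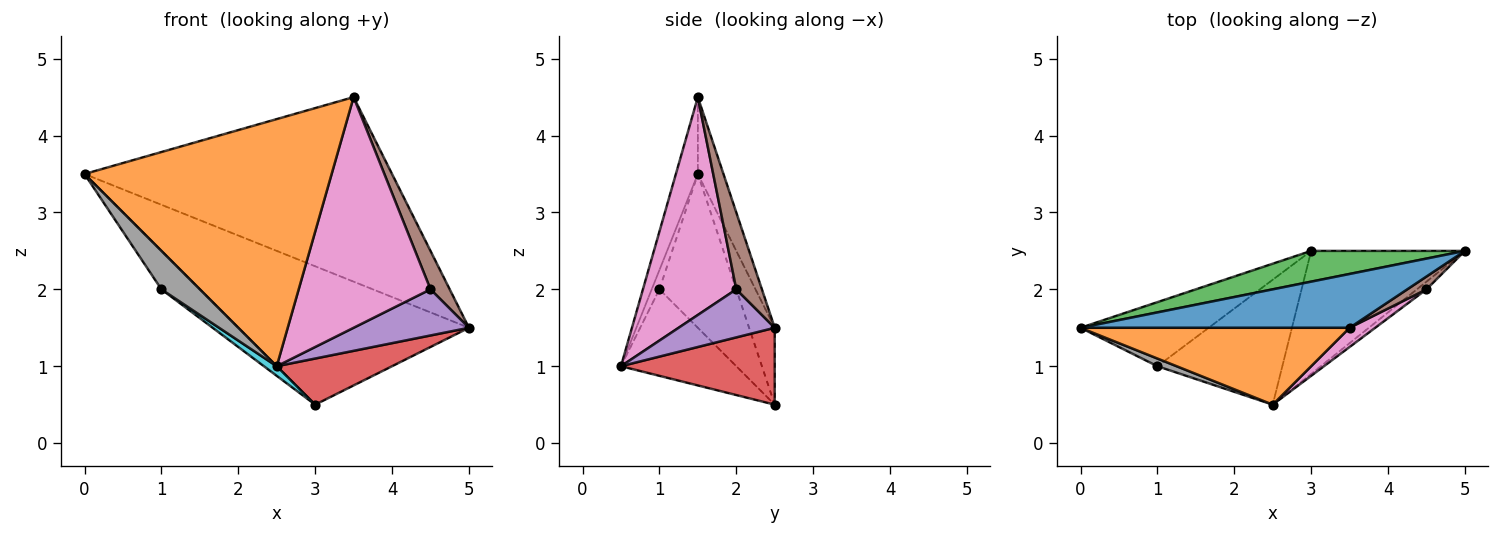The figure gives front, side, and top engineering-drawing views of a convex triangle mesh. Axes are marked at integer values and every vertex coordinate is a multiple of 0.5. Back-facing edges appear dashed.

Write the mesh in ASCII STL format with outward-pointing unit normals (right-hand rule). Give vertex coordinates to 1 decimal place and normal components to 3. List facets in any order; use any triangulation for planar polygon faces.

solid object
 facet normal -0.080 0.957 0.279
  outer loop
   vertex 3.5 1.5 4.5
   vertex 5.0 2.5 1.5
   vertex 0.0 1.5 3.5
  endloop
 endfacet
 facet normal -0.085 -0.951 0.296
  outer loop
   vertex 3.5 1.5 4.5
   vertex 0.0 1.5 3.5
   vertex 2.5 0.5 1.0
  endloop
 endfacet
 facet normal -0.108 0.970 0.216
  outer loop
   vertex 3.0 2.5 0.5
   vertex 0.0 1.5 3.5
   vertex 5.0 2.5 1.5
  endloop
 endfacet
 facet normal 0.424 -0.318 -0.848
  outer loop
   vertex 3.0 2.5 0.5
   vertex 5.0 2.5 1.5
   vertex 2.5 0.5 1.0
  endloop
 endfacet
 facet normal 0.635 -0.762 -0.127
  outer loop
   vertex 4.5 2.0 2.0
   vertex 2.5 0.5 1.0
   vertex 5.0 2.5 1.5
  endloop
 endfacet
 facet normal 0.784 -0.588 0.196
  outer loop
   vertex 4.5 2.0 2.0
   vertex 5.0 2.5 1.5
   vertex 3.5 1.5 4.5
  endloop
 endfacet
 facet normal 0.577 -0.814 0.068
  outer loop
   vertex 4.5 2.0 2.0
   vertex 3.5 1.5 4.5
   vertex 2.5 0.5 1.0
  endloop
 endfacet
 facet normal -0.192 -0.962 0.192
  outer loop
   vertex 1.0 1.0 2.0
   vertex 2.5 0.5 1.0
   vertex 0.0 1.5 3.5
  endloop
 endfacet
 facet normal -0.717 0.359 -0.598
  outer loop
   vertex 1.0 1.0 2.0
   vertex 0.0 1.5 3.5
   vertex 3.0 2.5 0.5
  endloop
 endfacet
 facet normal -0.568 -0.063 -0.821
  outer loop
   vertex 1.0 1.0 2.0
   vertex 3.0 2.5 0.5
   vertex 2.5 0.5 1.0
  endloop
 endfacet
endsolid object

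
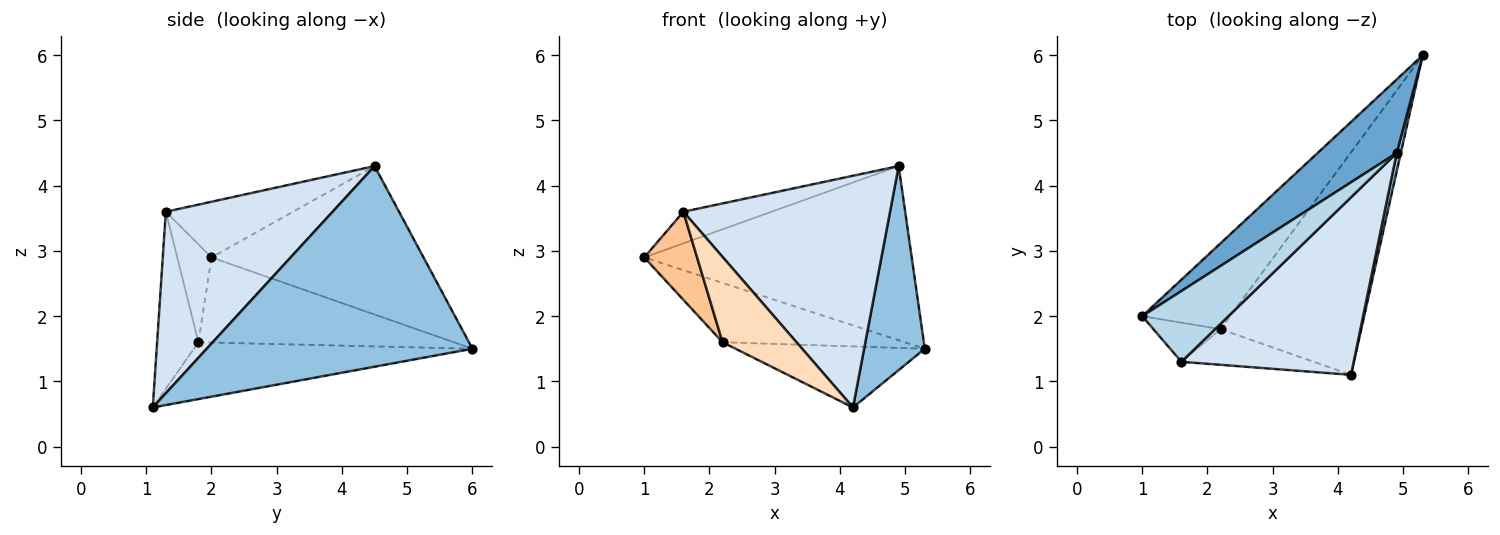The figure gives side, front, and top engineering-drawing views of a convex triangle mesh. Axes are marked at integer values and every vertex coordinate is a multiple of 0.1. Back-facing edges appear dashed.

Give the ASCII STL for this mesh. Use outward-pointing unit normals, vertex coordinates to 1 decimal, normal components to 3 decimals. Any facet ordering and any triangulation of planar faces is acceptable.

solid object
 facet normal -0.590 0.744 0.314
  outer loop
   vertex 4.9 4.5 4.3
   vertex 5.3 6.0 1.5
   vertex 1.0 2.0 2.9
  endloop
 endfacet
 facet normal 0.975 -0.222 0.020
  outer loop
   vertex 4.9 4.5 4.3
   vertex 4.2 1.1 0.6
   vertex 5.3 6.0 1.5
  endloop
 endfacet
 facet normal -0.508 0.351 0.787
  outer loop
   vertex 1.6 1.3 3.6
   vertex 4.9 4.5 4.3
   vertex 1.0 2.0 2.9
  endloop
 endfacet
 facet normal 0.539 -0.668 0.512
  outer loop
   vertex 1.6 1.3 3.6
   vertex 4.2 1.1 0.6
   vertex 4.9 4.5 4.3
  endloop
 endfacet
 facet normal -0.623 0.445 -0.644
  outer loop
   vertex 2.2 1.8 1.6
   vertex 1.0 2.0 2.9
   vertex 5.3 6.0 1.5
  endloop
 endfacet
 facet normal -0.363 0.247 -0.899
  outer loop
   vertex 2.2 1.8 1.6
   vertex 5.3 6.0 1.5
   vertex 4.2 1.1 0.6
  endloop
 endfacet
 facet normal -0.510 -0.786 -0.349
  outer loop
   vertex 2.2 1.8 1.6
   vertex 1.6 1.3 3.6
   vertex 1.0 2.0 2.9
  endloop
 endfacet
 facet normal -0.458 -0.820 -0.343
  outer loop
   vertex 2.2 1.8 1.6
   vertex 4.2 1.1 0.6
   vertex 1.6 1.3 3.6
  endloop
 endfacet
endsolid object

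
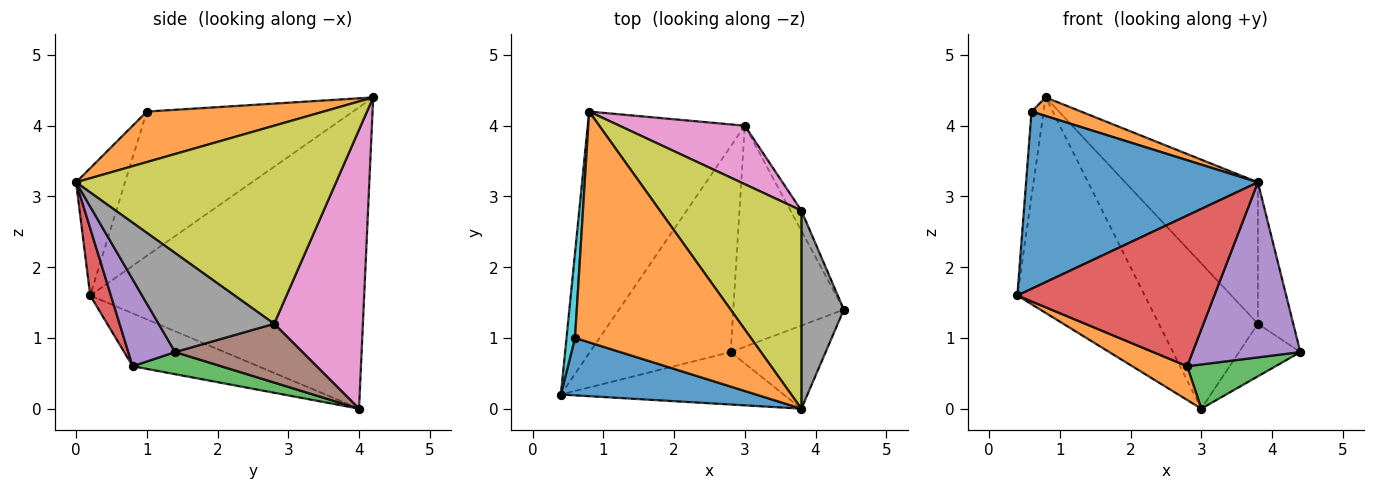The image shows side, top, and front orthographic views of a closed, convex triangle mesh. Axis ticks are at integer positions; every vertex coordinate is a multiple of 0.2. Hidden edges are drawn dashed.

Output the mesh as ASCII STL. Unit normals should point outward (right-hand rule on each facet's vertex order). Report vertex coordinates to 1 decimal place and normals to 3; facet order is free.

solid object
 facet normal -0.820 0.381 -0.427
  outer loop
   vertex 3.0 4.0 0.0
   vertex 0.4 0.2 1.6
   vertex 0.8 4.2 4.4
  endloop
 endfacet
 facet normal -0.348 -0.152 -0.925
  outer loop
   vertex 2.8 0.8 0.6
   vertex 0.4 0.2 1.6
   vertex 3.0 4.0 0.0
  endloop
 endfacet
 facet normal 0.192 -0.192 -0.962
  outer loop
   vertex 2.8 0.8 0.6
   vertex 3.0 4.0 0.0
   vertex 4.4 1.4 0.8
  endloop
 endfacet
 facet normal 0.099 -0.940 -0.327
  outer loop
   vertex 2.8 0.8 0.6
   vertex 3.8 0.0 3.2
   vertex 0.4 0.2 1.6
  endloop
 endfacet
 facet normal 0.365 -0.841 -0.399
  outer loop
   vertex 2.8 0.8 0.6
   vertex 4.4 1.4 0.8
   vertex 3.8 0.0 3.2
  endloop
 endfacet
 facet normal 0.889 0.428 -0.165
  outer loop
   vertex 3.8 2.8 1.2
   vertex 4.4 1.4 0.8
   vertex 3.0 4.0 0.0
  endloop
 endfacet
 facet normal 0.639 0.713 0.287
  outer loop
   vertex 3.8 2.8 1.2
   vertex 3.0 4.0 0.0
   vertex 0.8 4.2 4.4
  endloop
 endfacet
 facet normal 0.885 0.271 0.379
  outer loop
   vertex 3.8 2.8 1.2
   vertex 3.8 0.0 3.2
   vertex 4.4 1.4 0.8
  endloop
 endfacet
 facet normal 0.752 0.383 0.537
  outer loop
   vertex 3.8 2.8 1.2
   vertex 0.8 4.2 4.4
   vertex 3.8 0.0 3.2
  endloop
 endfacet
 facet normal -0.997 0.059 0.059
  outer loop
   vertex 0.6 1.0 4.2
   vertex 0.8 4.2 4.4
   vertex 0.4 0.2 1.6
  endloop
 endfacet
 facet normal -0.197 -0.933 0.302
  outer loop
   vertex 0.6 1.0 4.2
   vertex 0.4 0.2 1.6
   vertex 3.8 0.0 3.2
  endloop
 endfacet
 facet normal 0.275 -0.077 0.958
  outer loop
   vertex 0.6 1.0 4.2
   vertex 3.8 0.0 3.2
   vertex 0.8 4.2 4.4
  endloop
 endfacet
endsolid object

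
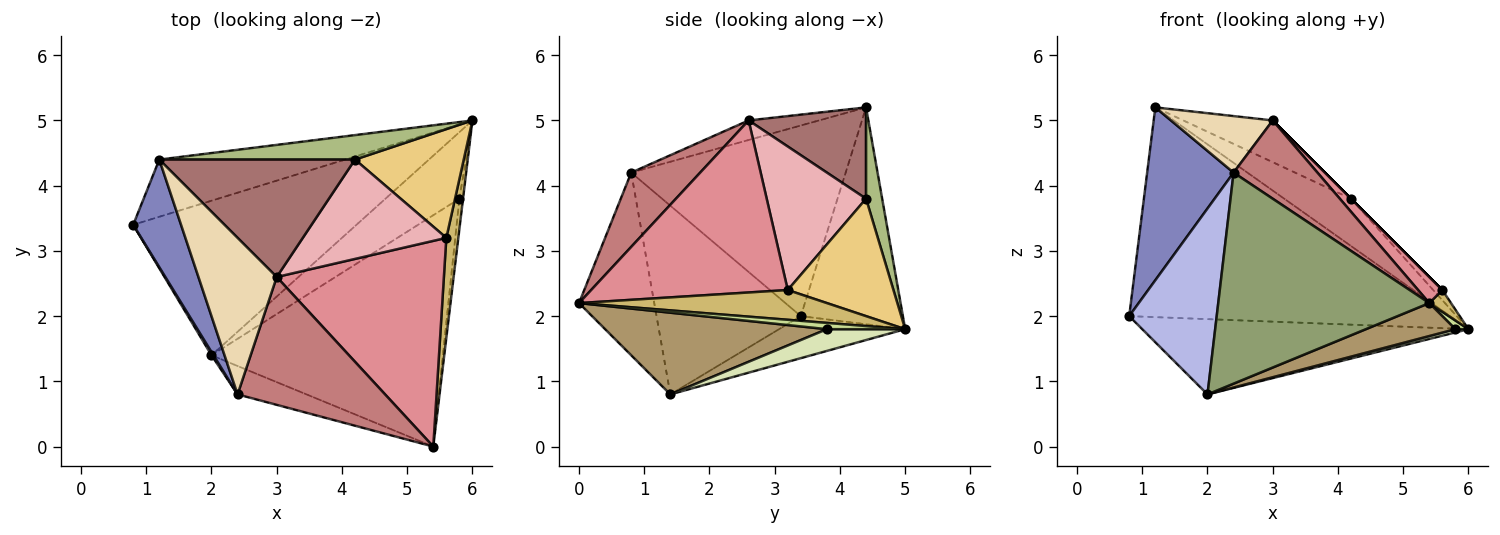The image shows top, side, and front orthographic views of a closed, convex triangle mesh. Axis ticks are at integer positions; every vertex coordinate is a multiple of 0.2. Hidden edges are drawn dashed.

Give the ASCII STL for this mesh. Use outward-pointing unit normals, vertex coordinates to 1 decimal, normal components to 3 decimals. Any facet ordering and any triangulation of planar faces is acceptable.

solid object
 facet normal -0.293 0.922 -0.252
  outer loop
   vertex 1.2 4.4 5.2
   vertex 6.0 5.0 1.8
   vertex 0.8 3.4 2.0
  endloop
 endfacet
 facet normal -0.903 -0.364 0.227
  outer loop
   vertex 2.4 0.8 4.2
   vertex 1.2 4.4 5.2
   vertex 0.8 3.4 2.0
  endloop
 endfacet
 facet normal -0.167 0.432 -0.886
  outer loop
   vertex 2.0 1.4 0.8
   vertex 0.8 3.4 2.0
   vertex 6.0 5.0 1.8
  endloop
 endfacet
 facet normal -0.855 -0.518 0.009
  outer loop
   vertex 2.0 1.4 0.8
   vertex 2.4 0.8 4.2
   vertex 0.8 3.4 2.0
  endloop
 endfacet
 facet normal -0.333 -0.934 -0.126
  outer loop
   vertex 2.0 1.4 0.8
   vertex 5.4 0.0 2.2
   vertex 2.4 0.8 4.2
  endloop
 endfacet
 facet normal 0.210 0.868 0.449
  outer loop
   vertex 4.2 4.4 3.8
   vertex 6.0 5.0 1.8
   vertex 1.2 4.4 5.2
  endloop
 endfacet
 facet normal 0.855 -0.142 -0.499
  outer loop
   vertex 5.8 3.8 1.8
   vertex 6.0 5.0 1.8
   vertex 5.4 0.0 2.2
  endloop
 endfacet
 facet normal 0.282 -0.047 -0.958
  outer loop
   vertex 5.8 3.8 1.8
   vertex 2.0 1.4 0.8
   vertex 6.0 5.0 1.8
  endloop
 endfacet
 facet normal 0.330 -0.133 -0.935
  outer loop
   vertex 5.8 3.8 1.8
   vertex 5.4 0.0 2.2
   vertex 2.0 1.4 0.8
  endloop
 endfacet
 facet normal 0.924 -0.081 0.373
  outer loop
   vertex 5.6 3.2 2.4
   vertex 5.4 0.0 2.2
   vertex 6.0 5.0 1.8
  endloop
 endfacet
 facet normal 0.732 0.063 0.678
  outer loop
   vertex 5.6 3.2 2.4
   vertex 6.0 5.0 1.8
   vertex 4.2 4.4 3.8
  endloop
 endfacet
 facet normal -0.229 -0.331 0.916
  outer loop
   vertex 3.0 2.6 5.0
   vertex 1.2 4.4 5.2
   vertex 2.4 0.8 4.2
  endloop
 endfacet
 facet normal 0.403 0.307 0.863
  outer loop
   vertex 3.0 2.6 5.0
   vertex 4.2 4.4 3.8
   vertex 1.2 4.4 5.2
  endloop
 endfacet
 facet normal 0.395 -0.480 0.784
  outer loop
   vertex 3.0 2.6 5.0
   vertex 2.4 0.8 4.2
   vertex 5.4 0.0 2.2
  endloop
 endfacet
 facet normal 0.714 -0.088 0.694
  outer loop
   vertex 3.0 2.6 5.0
   vertex 5.4 0.0 2.2
   vertex 5.6 3.2 2.4
  endloop
 endfacet
 facet normal 0.707 0.000 0.707
  outer loop
   vertex 3.0 2.6 5.0
   vertex 5.6 3.2 2.4
   vertex 4.2 4.4 3.8
  endloop
 endfacet
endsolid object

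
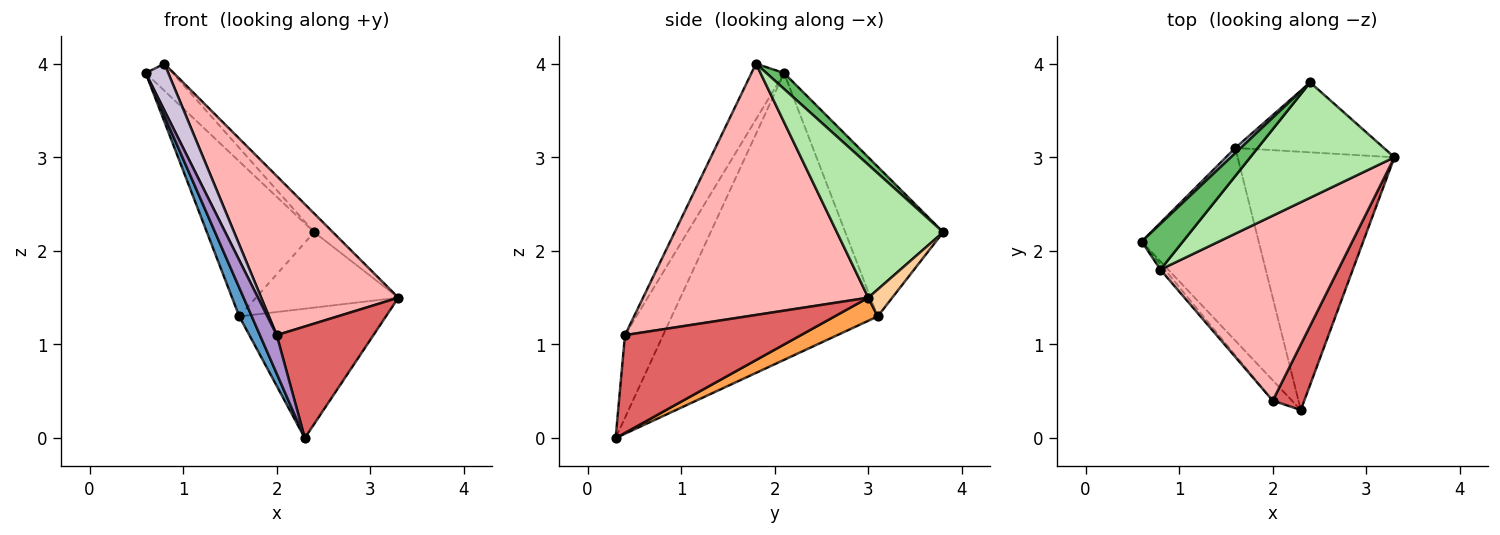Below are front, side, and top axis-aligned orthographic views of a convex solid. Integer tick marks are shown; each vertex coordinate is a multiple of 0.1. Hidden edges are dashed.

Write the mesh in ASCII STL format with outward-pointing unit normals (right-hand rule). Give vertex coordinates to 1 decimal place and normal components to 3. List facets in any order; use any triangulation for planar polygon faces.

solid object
 facet normal -0.924 -0.056 -0.377
  outer loop
   vertex 1.6 3.1 1.3
   vertex 2.3 0.3 0.0
   vertex 0.6 2.1 3.9
  endloop
 endfacet
 facet normal -0.674 0.738 0.025
  outer loop
   vertex 1.6 3.1 1.3
   vertex 0.6 2.1 3.9
   vertex 2.4 3.8 2.2
  endloop
 endfacet
 facet normal 0.130 0.444 -0.886
  outer loop
   vertex 1.6 3.1 1.3
   vertex 3.3 3.0 1.5
   vertex 2.3 0.3 0.0
  endloop
 endfacet
 facet normal 0.122 0.728 -0.675
  outer loop
   vertex 1.6 3.1 1.3
   vertex 2.4 3.8 2.2
   vertex 3.3 3.0 1.5
  endloop
 endfacet
 facet normal 0.316 0.483 0.817
  outer loop
   vertex 0.8 1.8 4.0
   vertex 2.4 3.8 2.2
   vertex 0.6 2.1 3.9
  endloop
 endfacet
 facet normal 0.673 0.119 0.730
  outer loop
   vertex 0.8 1.8 4.0
   vertex 3.3 3.0 1.5
   vertex 2.4 3.8 2.2
  endloop
 endfacet
 facet normal 0.843 -0.464 0.272
  outer loop
   vertex 2.0 0.4 1.1
   vertex 2.3 0.3 0.0
   vertex 3.3 3.0 1.5
  endloop
 endfacet
 facet normal 0.731 -0.445 0.517
  outer loop
   vertex 2.0 0.4 1.1
   vertex 3.3 3.0 1.5
   vertex 0.8 1.8 4.0
  endloop
 endfacet
 facet normal -0.895 -0.394 -0.208
  outer loop
   vertex 2.0 0.4 1.1
   vertex 0.6 2.1 3.9
   vertex 2.3 0.3 0.0
  endloop
 endfacet
 facet normal -0.820 -0.568 -0.065
  outer loop
   vertex 2.0 0.4 1.1
   vertex 0.8 1.8 4.0
   vertex 0.6 2.1 3.9
  endloop
 endfacet
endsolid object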